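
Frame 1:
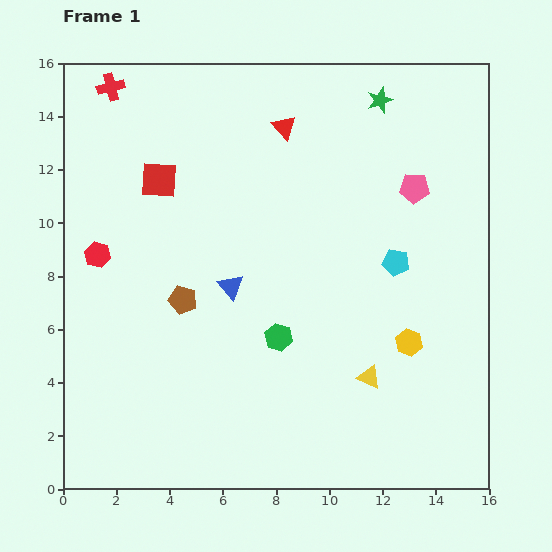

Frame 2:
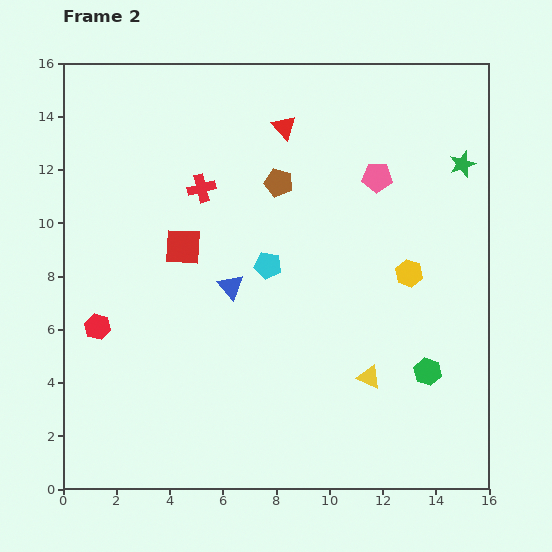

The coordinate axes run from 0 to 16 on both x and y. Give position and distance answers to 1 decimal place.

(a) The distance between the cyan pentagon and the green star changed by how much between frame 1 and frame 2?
+2.1

Distance in frame 1: 6.1. Distance in frame 2: 8.2.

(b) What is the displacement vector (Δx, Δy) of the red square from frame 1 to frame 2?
(0.9, -2.5)

The red square was at (3.6, 11.6) in frame 1 and (4.5, 9.1) in frame 2.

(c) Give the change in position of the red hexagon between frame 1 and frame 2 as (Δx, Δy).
(0.0, -2.7)

The red hexagon was at (1.3, 8.8) in frame 1 and (1.3, 6.1) in frame 2.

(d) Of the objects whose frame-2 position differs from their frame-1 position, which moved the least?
the pink pentagon

(moved 1.5)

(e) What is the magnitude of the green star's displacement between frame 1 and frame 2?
3.9

The green star moved from (11.9, 14.6) to (15.0, 12.2), a distance of √(3.1² + 2.4²) ≈ 3.9.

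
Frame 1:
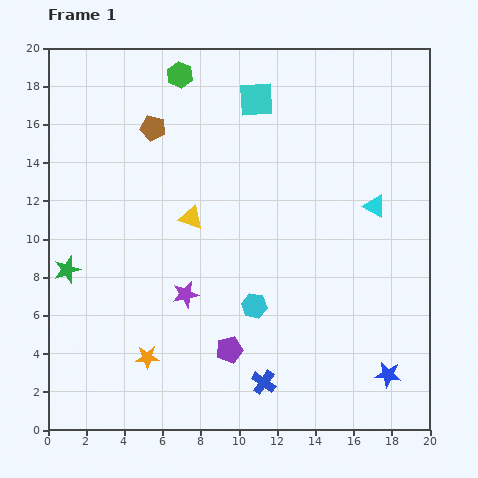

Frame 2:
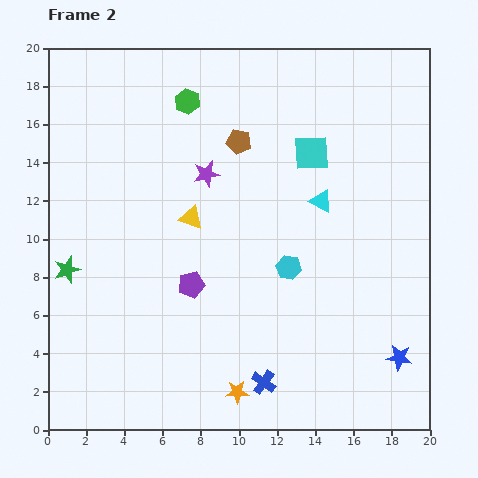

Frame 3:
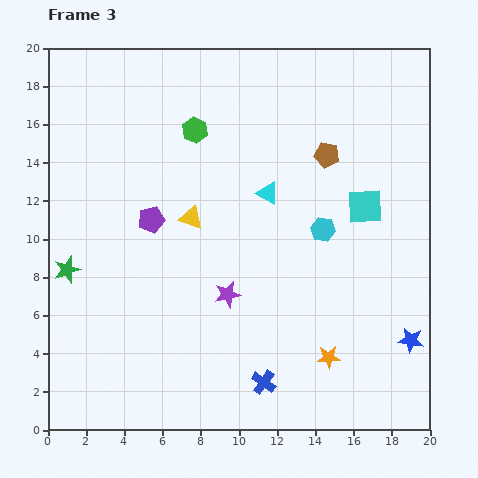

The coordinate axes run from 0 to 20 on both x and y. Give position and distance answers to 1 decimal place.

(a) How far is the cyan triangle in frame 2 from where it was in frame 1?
2.8

The cyan triangle moved from (17.1, 11.7) to (14.3, 12.0), a distance of √(2.8² + 0.3²) ≈ 2.8.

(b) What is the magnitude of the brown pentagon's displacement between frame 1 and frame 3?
9.2

The brown pentagon moved from (5.5, 15.8) to (14.6, 14.4), a distance of √(9.1² + 1.4²) ≈ 9.2.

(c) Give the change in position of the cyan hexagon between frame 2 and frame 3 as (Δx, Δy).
(1.8, 2.0)

The cyan hexagon was at (12.6, 8.5) in frame 2 and (14.4, 10.5) in frame 3.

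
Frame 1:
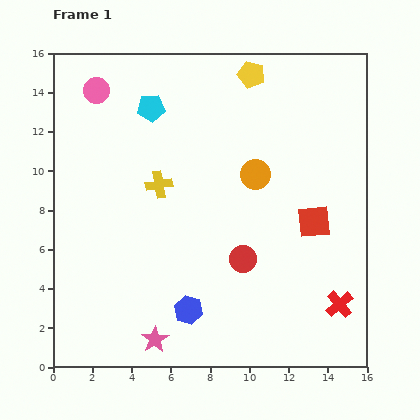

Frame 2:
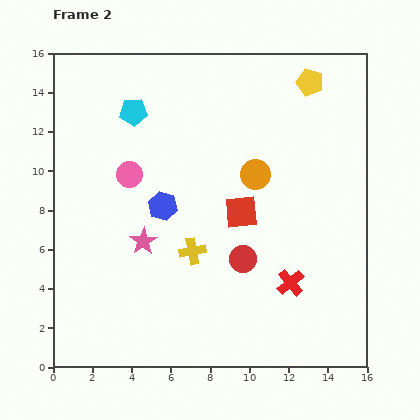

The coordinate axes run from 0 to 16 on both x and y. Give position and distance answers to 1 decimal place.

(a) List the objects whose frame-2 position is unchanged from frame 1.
the red circle, the orange circle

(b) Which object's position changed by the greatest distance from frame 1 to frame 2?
the blue hexagon

(moved 5.5; next 5.0)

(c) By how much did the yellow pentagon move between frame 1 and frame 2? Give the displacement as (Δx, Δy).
(3.0, -0.4)

The yellow pentagon was at (10.1, 14.9) in frame 1 and (13.1, 14.5) in frame 2.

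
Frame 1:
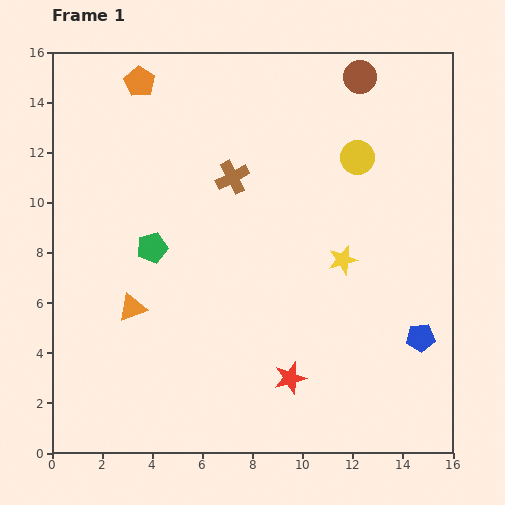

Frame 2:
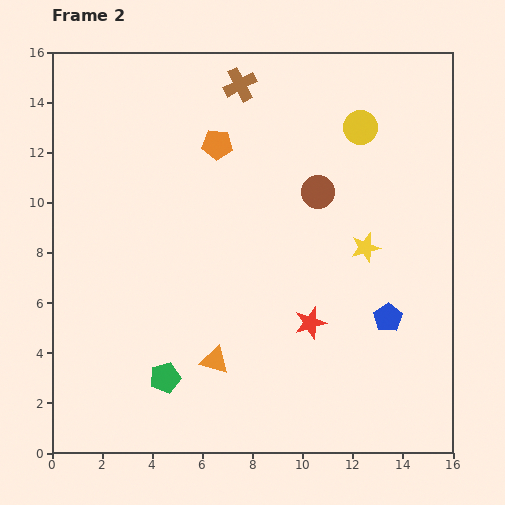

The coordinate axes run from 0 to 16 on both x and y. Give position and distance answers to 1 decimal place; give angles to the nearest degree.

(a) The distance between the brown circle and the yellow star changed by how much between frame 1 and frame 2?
-4.4

Distance in frame 1: 7.3. Distance in frame 2: 2.9.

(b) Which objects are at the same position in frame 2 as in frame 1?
none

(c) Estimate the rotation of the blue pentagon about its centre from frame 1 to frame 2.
29° counter-clockwise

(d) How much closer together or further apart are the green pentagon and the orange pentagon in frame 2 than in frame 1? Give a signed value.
+2.9

Distance in frame 1: 6.6. Distance in frame 2: 9.5.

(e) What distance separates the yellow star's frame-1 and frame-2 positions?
1.0

The yellow star moved from (11.6, 7.7) to (12.5, 8.2), a distance of √(0.9² + 0.5²) ≈ 1.0.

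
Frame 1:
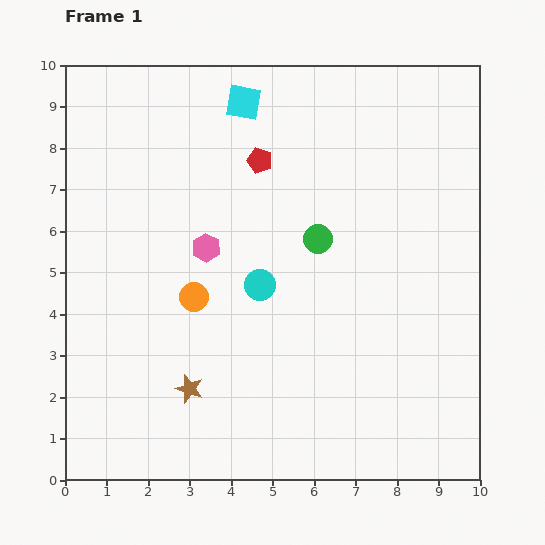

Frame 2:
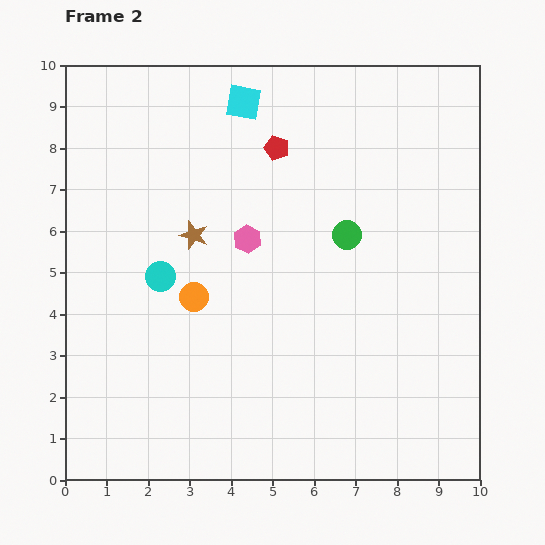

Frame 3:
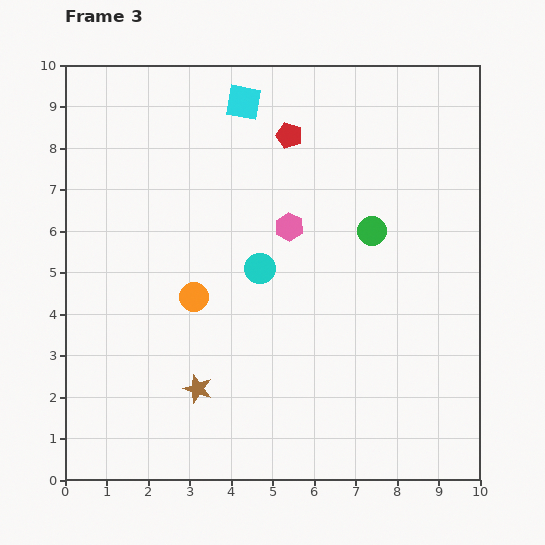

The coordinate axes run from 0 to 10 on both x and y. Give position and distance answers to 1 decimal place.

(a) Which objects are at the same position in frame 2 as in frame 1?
the cyan square, the orange circle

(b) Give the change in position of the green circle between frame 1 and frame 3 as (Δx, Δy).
(1.3, 0.2)

The green circle was at (6.1, 5.8) in frame 1 and (7.4, 6.0) in frame 3.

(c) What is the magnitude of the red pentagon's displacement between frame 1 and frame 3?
0.9

The red pentagon moved from (4.7, 7.7) to (5.4, 8.3), a distance of √(0.7² + 0.6²) ≈ 0.9.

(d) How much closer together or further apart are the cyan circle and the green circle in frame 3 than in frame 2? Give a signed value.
-1.8

Distance in frame 2: 4.6. Distance in frame 3: 2.8.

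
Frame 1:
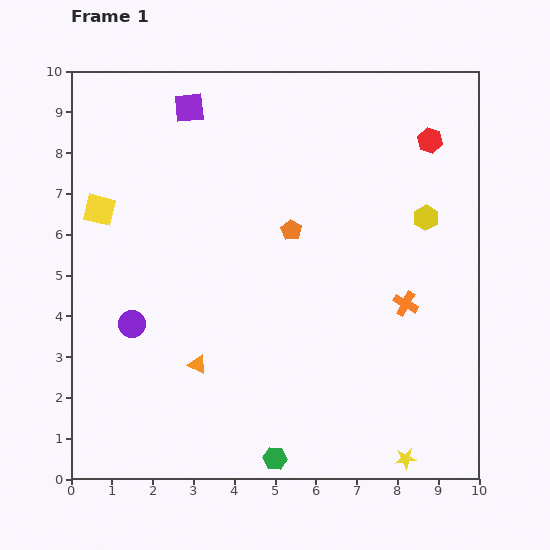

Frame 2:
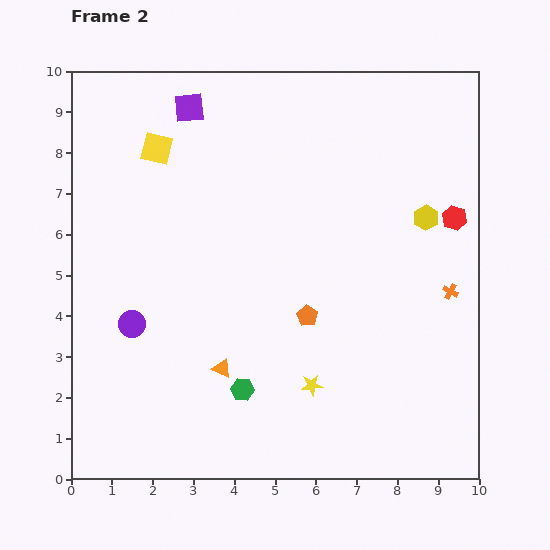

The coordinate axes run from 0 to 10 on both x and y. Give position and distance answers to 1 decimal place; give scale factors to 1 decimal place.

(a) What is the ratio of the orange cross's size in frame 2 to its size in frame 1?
0.6×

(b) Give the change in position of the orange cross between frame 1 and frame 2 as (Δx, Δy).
(1.1, 0.3)

The orange cross was at (8.2, 4.3) in frame 1 and (9.3, 4.6) in frame 2.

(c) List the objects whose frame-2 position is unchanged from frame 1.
the purple circle, the yellow hexagon, the purple square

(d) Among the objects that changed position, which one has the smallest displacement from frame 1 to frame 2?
the orange triangle

(moved 0.6)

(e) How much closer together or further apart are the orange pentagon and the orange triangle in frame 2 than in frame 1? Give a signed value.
-1.5

Distance in frame 1: 4.0. Distance in frame 2: 2.5.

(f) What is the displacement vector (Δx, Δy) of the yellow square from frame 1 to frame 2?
(1.4, 1.5)

The yellow square was at (0.7, 6.6) in frame 1 and (2.1, 8.1) in frame 2.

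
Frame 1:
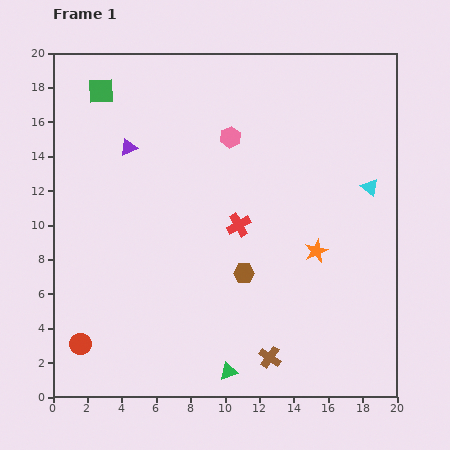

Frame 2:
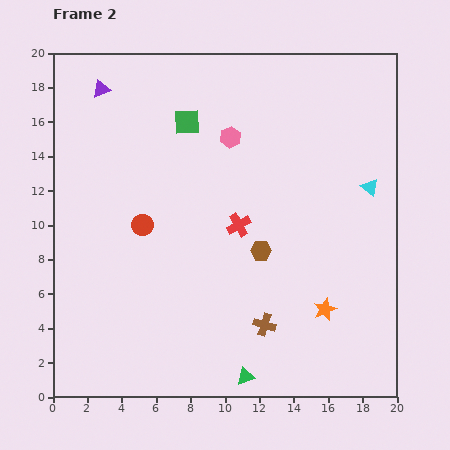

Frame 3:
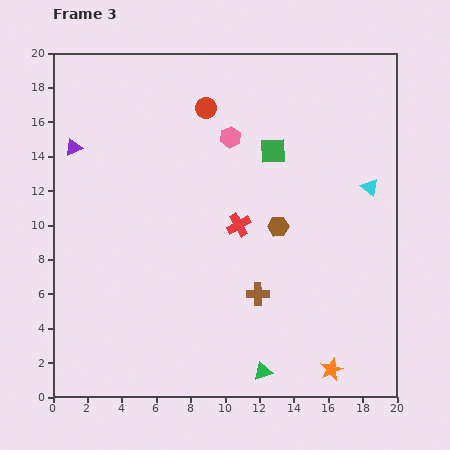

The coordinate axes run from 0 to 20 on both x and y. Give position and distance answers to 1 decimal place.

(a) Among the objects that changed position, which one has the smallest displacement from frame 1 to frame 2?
the green triangle

(moved 1.0)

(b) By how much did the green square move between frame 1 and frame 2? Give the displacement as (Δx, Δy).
(5.0, -1.8)

The green square was at (2.8, 17.8) in frame 1 and (7.8, 16.0) in frame 2.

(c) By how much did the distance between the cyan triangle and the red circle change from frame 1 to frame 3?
-8.5

Distance in frame 1: 19.1. Distance in frame 3: 10.6.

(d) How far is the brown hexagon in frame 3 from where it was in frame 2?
1.7

The brown hexagon moved from (12.1, 8.5) to (13.1, 9.9), a distance of √(1.0² + 1.4²) ≈ 1.7.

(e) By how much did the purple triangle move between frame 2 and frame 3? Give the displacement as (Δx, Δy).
(-1.6, -3.4)

The purple triangle was at (2.8, 17.9) in frame 2 and (1.2, 14.5) in frame 3.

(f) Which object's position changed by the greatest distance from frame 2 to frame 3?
the red circle

(moved 7.7; next 5.3)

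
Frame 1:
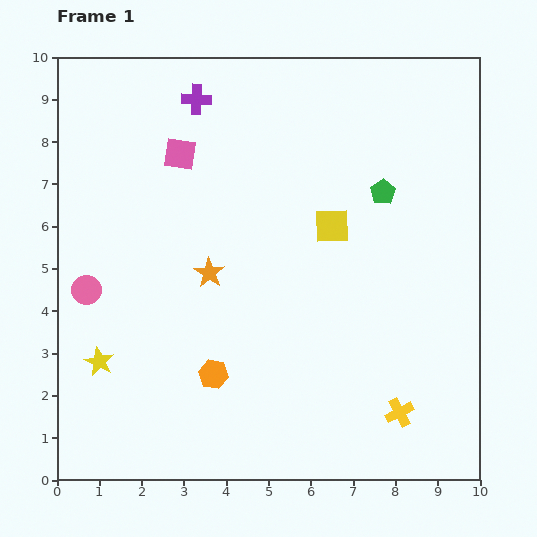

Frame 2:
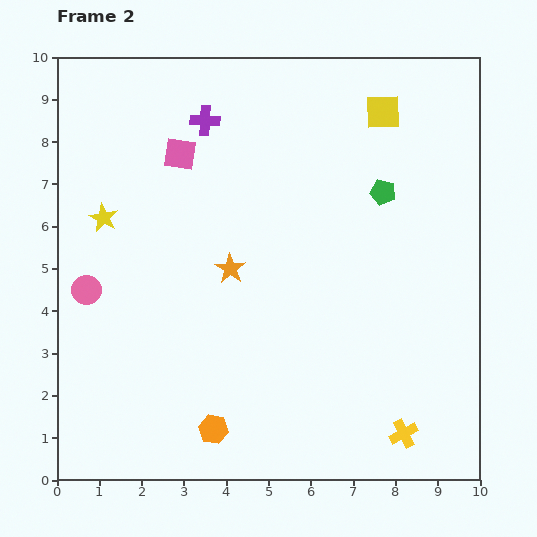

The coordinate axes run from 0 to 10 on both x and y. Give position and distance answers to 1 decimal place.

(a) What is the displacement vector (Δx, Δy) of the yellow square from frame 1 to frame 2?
(1.2, 2.7)

The yellow square was at (6.5, 6.0) in frame 1 and (7.7, 8.7) in frame 2.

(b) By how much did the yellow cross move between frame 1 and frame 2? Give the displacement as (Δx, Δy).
(0.1, -0.5)

The yellow cross was at (8.1, 1.6) in frame 1 and (8.2, 1.1) in frame 2.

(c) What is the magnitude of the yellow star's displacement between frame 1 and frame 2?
3.4

The yellow star moved from (1.0, 2.8) to (1.1, 6.2), a distance of √(0.1² + 3.4²) ≈ 3.4.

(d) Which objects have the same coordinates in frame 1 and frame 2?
the pink square, the green pentagon, the pink circle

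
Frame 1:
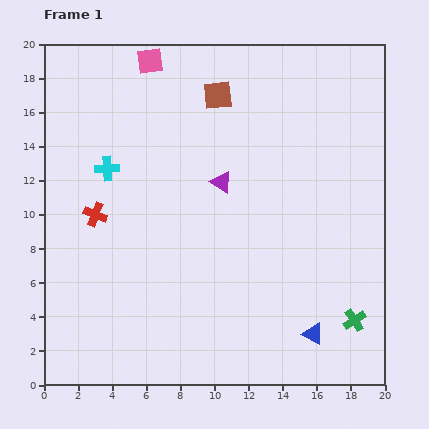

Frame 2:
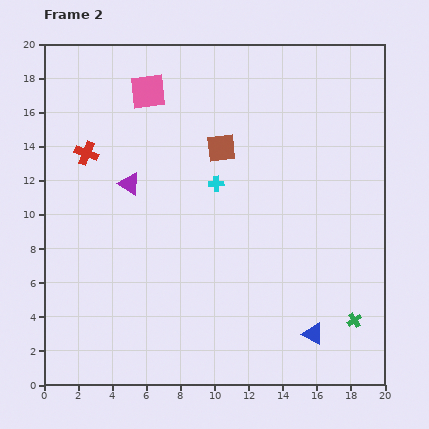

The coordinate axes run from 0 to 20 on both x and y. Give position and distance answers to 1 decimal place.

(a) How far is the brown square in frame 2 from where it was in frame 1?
3.1

The brown square moved from (10.2, 17.0) to (10.4, 13.9), a distance of √(0.2² + 3.1²) ≈ 3.1.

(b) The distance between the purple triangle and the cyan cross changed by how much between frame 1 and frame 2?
-1.6

Distance in frame 1: 6.7. Distance in frame 2: 5.1.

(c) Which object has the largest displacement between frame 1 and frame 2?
the cyan cross

(moved 6.5; next 5.4)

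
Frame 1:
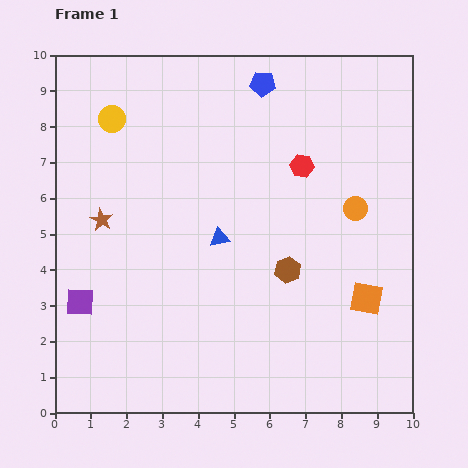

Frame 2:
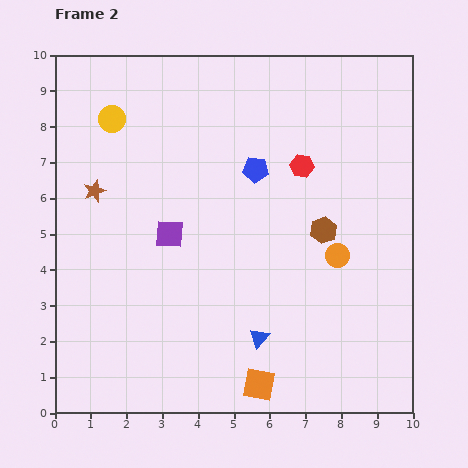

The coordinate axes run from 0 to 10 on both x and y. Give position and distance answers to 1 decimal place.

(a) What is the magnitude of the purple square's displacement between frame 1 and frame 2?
3.1

The purple square moved from (0.7, 3.1) to (3.2, 5.0), a distance of √(2.5² + 1.9²) ≈ 3.1.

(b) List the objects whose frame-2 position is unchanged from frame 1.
the red hexagon, the yellow circle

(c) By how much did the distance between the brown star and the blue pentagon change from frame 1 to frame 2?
-1.4

Distance in frame 1: 5.9. Distance in frame 2: 4.5.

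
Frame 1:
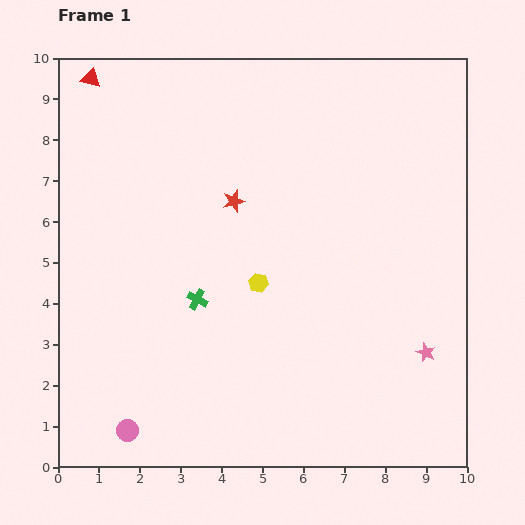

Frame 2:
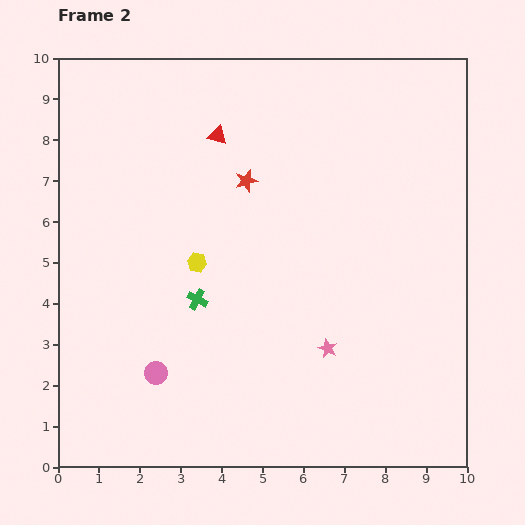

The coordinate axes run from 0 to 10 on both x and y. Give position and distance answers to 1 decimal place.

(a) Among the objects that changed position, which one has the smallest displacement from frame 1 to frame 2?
the red star

(moved 0.6)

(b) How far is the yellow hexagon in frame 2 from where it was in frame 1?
1.6

The yellow hexagon moved from (4.9, 4.5) to (3.4, 5.0), a distance of √(1.5² + 0.5²) ≈ 1.6.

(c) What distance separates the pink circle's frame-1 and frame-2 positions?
1.6

The pink circle moved from (1.7, 0.9) to (2.4, 2.3), a distance of √(0.7² + 1.4²) ≈ 1.6.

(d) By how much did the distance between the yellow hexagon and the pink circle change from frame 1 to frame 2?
-1.9

Distance in frame 1: 4.8. Distance in frame 2: 2.9.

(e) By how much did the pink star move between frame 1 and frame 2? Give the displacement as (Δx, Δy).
(-2.4, 0.1)

The pink star was at (9.0, 2.8) in frame 1 and (6.6, 2.9) in frame 2.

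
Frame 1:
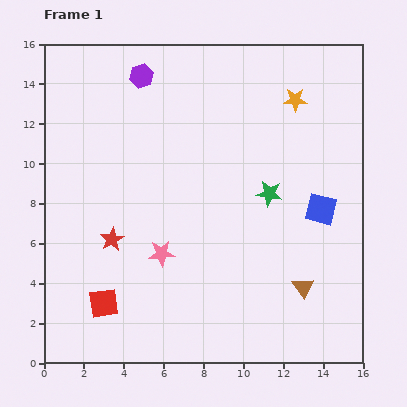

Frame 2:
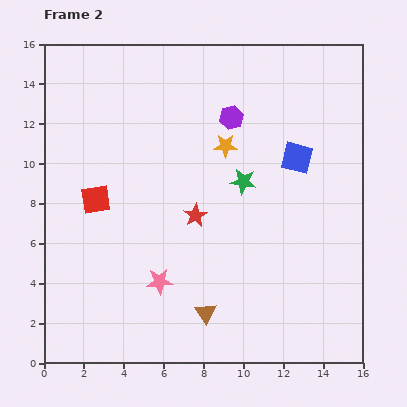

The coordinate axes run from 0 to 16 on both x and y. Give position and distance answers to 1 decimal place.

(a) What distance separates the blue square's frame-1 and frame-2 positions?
2.9

The blue square moved from (13.9, 7.7) to (12.7, 10.3), a distance of √(1.2² + 2.6²) ≈ 2.9.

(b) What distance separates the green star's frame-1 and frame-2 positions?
1.4

The green star moved from (11.3, 8.5) to (10.0, 9.1), a distance of √(1.3² + 0.6²) ≈ 1.4.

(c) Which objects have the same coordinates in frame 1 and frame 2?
none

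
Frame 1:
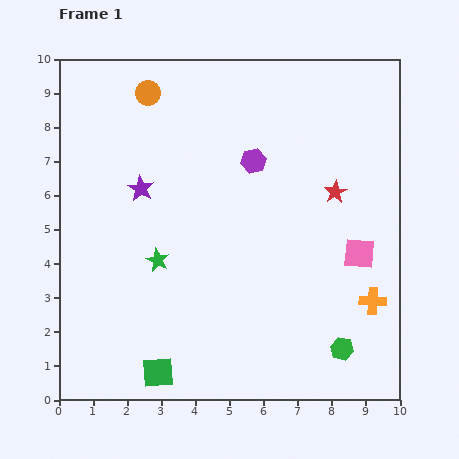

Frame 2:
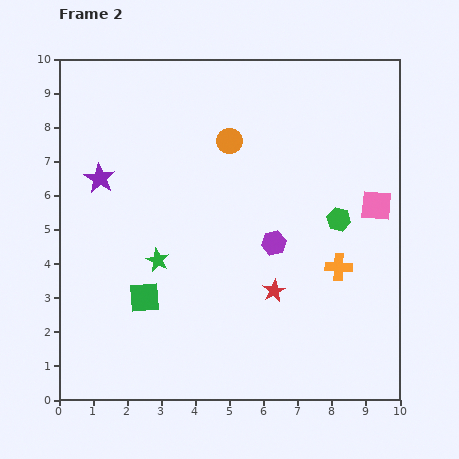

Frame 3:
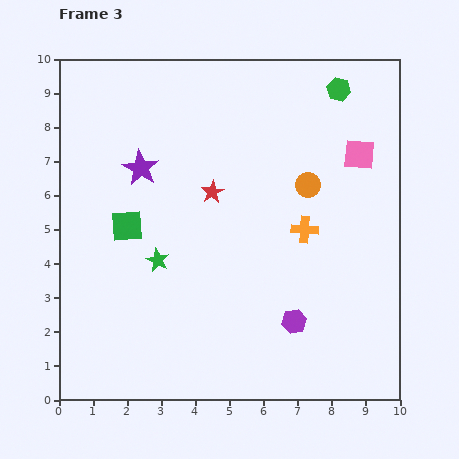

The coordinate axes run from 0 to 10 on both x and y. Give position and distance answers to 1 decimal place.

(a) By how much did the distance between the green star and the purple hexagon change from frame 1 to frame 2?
-0.6

Distance in frame 1: 4.0. Distance in frame 2: 3.4.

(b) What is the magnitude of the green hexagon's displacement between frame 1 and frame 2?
3.8

The green hexagon moved from (8.3, 1.5) to (8.2, 5.3), a distance of √(0.1² + 3.8²) ≈ 3.8.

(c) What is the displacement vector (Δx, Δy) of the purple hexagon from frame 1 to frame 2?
(0.6, -2.4)

The purple hexagon was at (5.7, 7.0) in frame 1 and (6.3, 4.6) in frame 2.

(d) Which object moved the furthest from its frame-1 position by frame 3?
the green hexagon

(moved 7.6; next 5.4)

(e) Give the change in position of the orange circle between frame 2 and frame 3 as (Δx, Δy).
(2.3, -1.3)

The orange circle was at (5.0, 7.6) in frame 2 and (7.3, 6.3) in frame 3.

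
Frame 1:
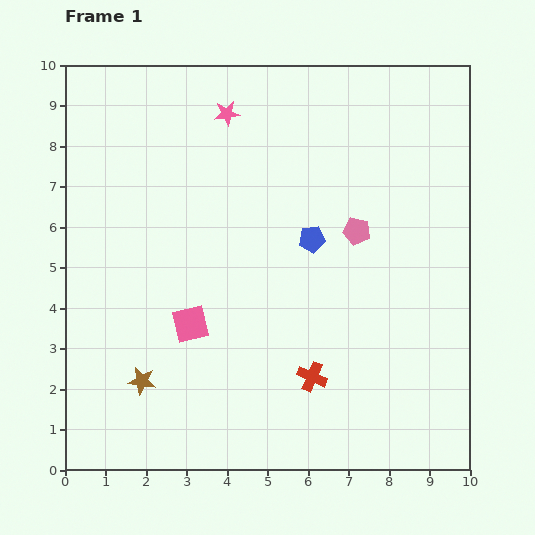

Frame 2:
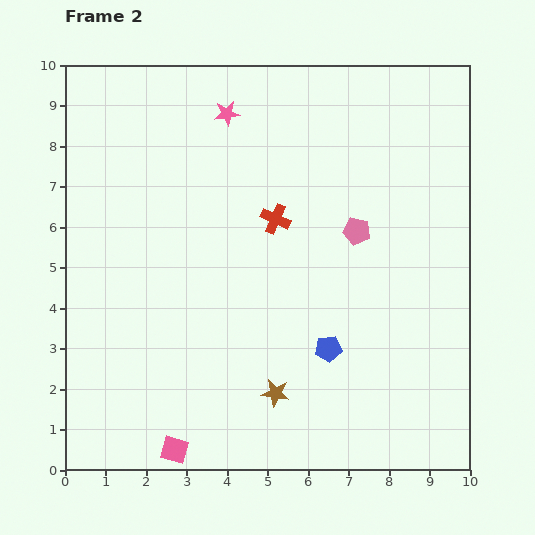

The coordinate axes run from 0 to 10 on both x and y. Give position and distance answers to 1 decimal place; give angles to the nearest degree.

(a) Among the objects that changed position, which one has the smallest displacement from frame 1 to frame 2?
the blue pentagon

(moved 2.7)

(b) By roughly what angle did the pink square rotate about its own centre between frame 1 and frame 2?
29° clockwise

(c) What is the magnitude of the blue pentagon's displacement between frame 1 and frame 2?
2.7

The blue pentagon moved from (6.1, 5.7) to (6.5, 3.0), a distance of √(0.4² + 2.7²) ≈ 2.7.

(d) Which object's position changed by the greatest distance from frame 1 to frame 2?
the red cross

(moved 4.0; next 3.3)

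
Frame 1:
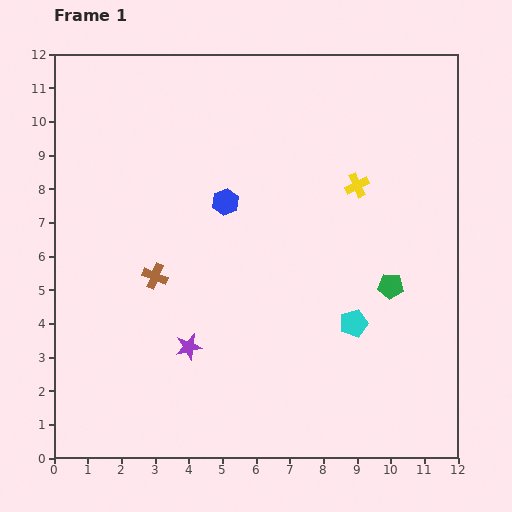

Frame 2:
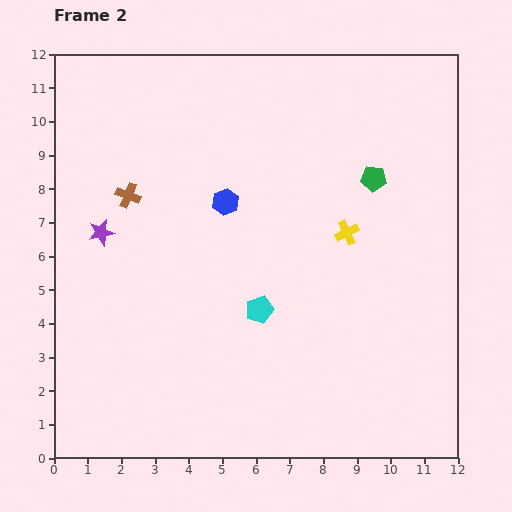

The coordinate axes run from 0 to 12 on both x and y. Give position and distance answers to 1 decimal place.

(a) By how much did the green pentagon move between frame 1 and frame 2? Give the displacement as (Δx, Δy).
(-0.5, 3.2)

The green pentagon was at (10.0, 5.1) in frame 1 and (9.5, 8.3) in frame 2.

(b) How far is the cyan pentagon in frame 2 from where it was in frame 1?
2.8

The cyan pentagon moved from (8.9, 4.0) to (6.1, 4.4), a distance of √(2.8² + 0.4²) ≈ 2.8.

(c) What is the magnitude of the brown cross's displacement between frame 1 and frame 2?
2.5

The brown cross moved from (3.0, 5.4) to (2.2, 7.8), a distance of √(0.8² + 2.4²) ≈ 2.5.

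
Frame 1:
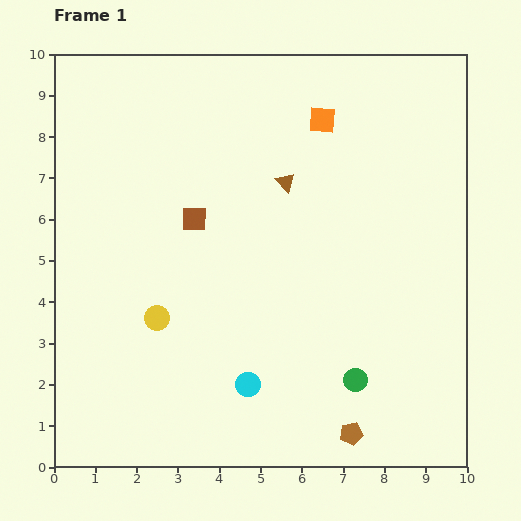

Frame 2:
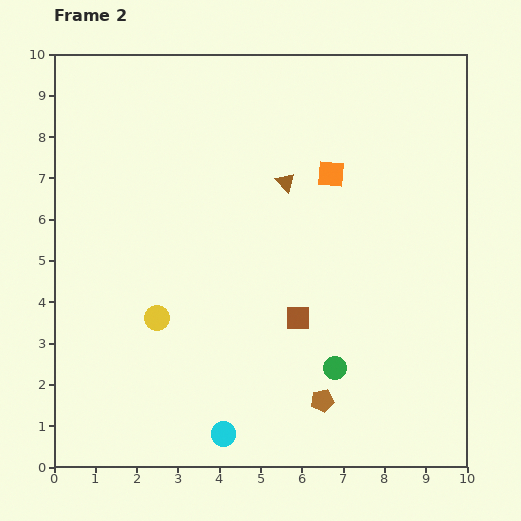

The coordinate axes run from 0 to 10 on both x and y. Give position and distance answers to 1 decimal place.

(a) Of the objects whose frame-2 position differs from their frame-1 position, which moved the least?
the green circle

(moved 0.6)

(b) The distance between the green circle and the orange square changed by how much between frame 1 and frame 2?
-1.7

Distance in frame 1: 6.4. Distance in frame 2: 4.7.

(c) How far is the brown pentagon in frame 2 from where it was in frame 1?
1.1

The brown pentagon moved from (7.2, 0.8) to (6.5, 1.6), a distance of √(0.7² + 0.8²) ≈ 1.1.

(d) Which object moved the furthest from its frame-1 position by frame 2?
the brown square

(moved 3.5; next 1.3)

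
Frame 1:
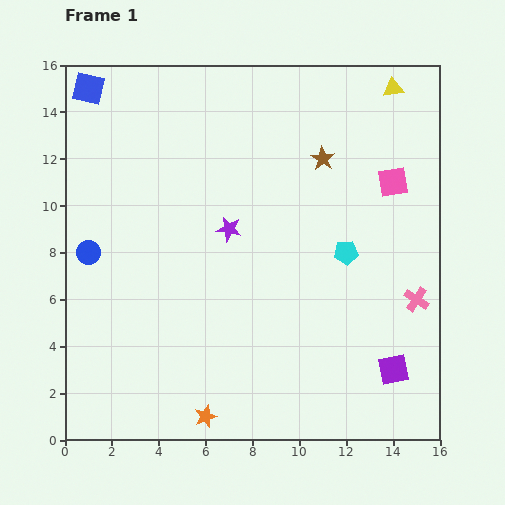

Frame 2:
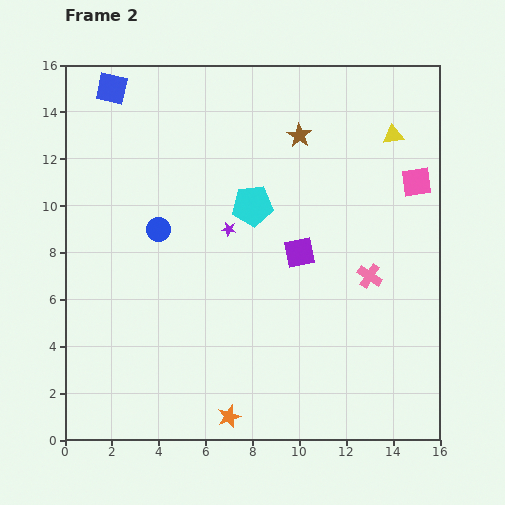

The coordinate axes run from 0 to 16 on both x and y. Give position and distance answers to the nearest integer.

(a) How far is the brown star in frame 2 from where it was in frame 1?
1

The brown star moved from (11, 12) to (10, 13), a distance of √(1² + 1²) ≈ 1.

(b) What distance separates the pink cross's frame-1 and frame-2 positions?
2

The pink cross moved from (15, 6) to (13, 7), a distance of √(2² + 1²) ≈ 2.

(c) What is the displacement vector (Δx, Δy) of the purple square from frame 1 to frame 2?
(-4, 5)

The purple square was at (14, 3) in frame 1 and (10, 8) in frame 2.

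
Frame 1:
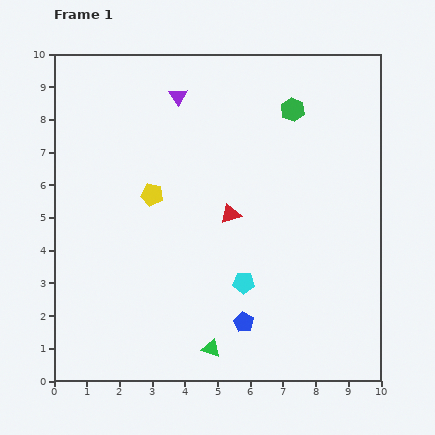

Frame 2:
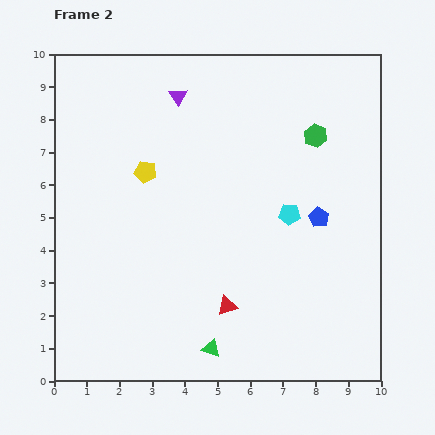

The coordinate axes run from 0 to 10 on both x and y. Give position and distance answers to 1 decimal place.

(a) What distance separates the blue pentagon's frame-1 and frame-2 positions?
3.9

The blue pentagon moved from (5.8, 1.8) to (8.1, 5.0), a distance of √(2.3² + 3.2²) ≈ 3.9.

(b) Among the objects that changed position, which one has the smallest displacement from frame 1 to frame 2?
the yellow pentagon

(moved 0.7)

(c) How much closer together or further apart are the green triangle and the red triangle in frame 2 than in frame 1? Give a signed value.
-2.7

Distance in frame 1: 4.1. Distance in frame 2: 1.4.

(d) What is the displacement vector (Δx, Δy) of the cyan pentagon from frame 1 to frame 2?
(1.4, 2.1)

The cyan pentagon was at (5.8, 3.0) in frame 1 and (7.2, 5.1) in frame 2.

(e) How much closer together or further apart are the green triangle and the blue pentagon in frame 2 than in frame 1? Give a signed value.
+3.9

Distance in frame 1: 1.3. Distance in frame 2: 5.2.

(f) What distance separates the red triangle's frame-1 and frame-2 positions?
2.8

The red triangle moved from (5.4, 5.1) to (5.3, 2.3), a distance of √(0.1² + 2.8²) ≈ 2.8.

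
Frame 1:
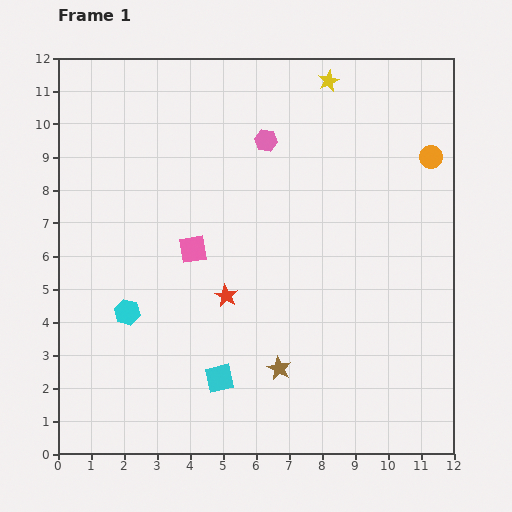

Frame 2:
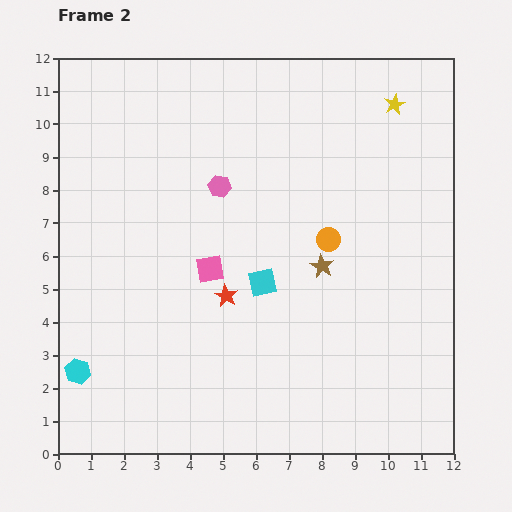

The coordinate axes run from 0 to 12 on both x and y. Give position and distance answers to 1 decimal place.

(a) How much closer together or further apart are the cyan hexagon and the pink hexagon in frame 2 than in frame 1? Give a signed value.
+0.4

Distance in frame 1: 6.7. Distance in frame 2: 7.1.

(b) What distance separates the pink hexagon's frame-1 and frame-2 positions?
2.0

The pink hexagon moved from (6.3, 9.5) to (4.9, 8.1), a distance of √(1.4² + 1.4²) ≈ 2.0.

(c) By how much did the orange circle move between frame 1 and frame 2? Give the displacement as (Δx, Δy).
(-3.1, -2.5)

The orange circle was at (11.3, 9.0) in frame 1 and (8.2, 6.5) in frame 2.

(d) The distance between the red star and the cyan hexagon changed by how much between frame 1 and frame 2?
+2.1

Distance in frame 1: 3.0. Distance in frame 2: 5.1.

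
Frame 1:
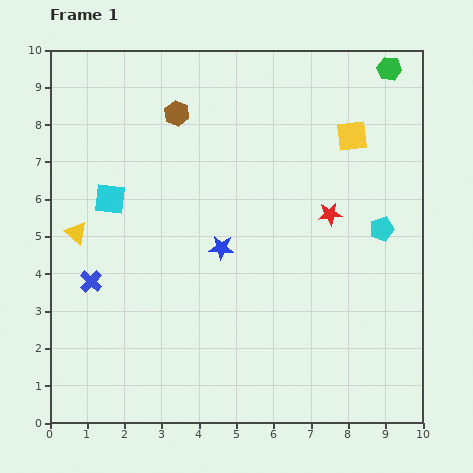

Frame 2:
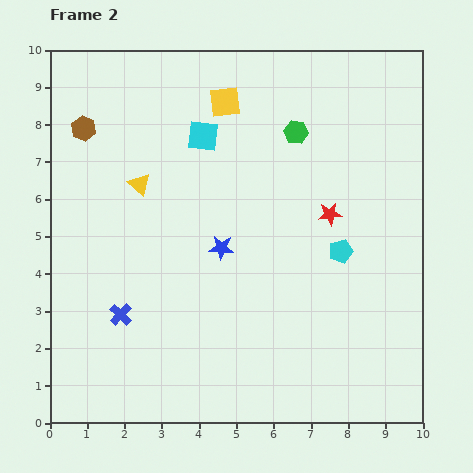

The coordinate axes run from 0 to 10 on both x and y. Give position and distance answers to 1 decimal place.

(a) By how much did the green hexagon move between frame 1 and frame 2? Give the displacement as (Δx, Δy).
(-2.5, -1.7)

The green hexagon was at (9.1, 9.5) in frame 1 and (6.6, 7.8) in frame 2.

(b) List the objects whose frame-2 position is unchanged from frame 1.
the red star, the blue star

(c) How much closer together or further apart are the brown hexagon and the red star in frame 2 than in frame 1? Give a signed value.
+2.1

Distance in frame 1: 4.9. Distance in frame 2: 7.0.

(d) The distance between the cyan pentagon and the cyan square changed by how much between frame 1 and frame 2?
-2.5

Distance in frame 1: 7.3. Distance in frame 2: 4.8.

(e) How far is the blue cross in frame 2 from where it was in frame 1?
1.2

The blue cross moved from (1.1, 3.8) to (1.9, 2.9), a distance of √(0.8² + 0.9²) ≈ 1.2.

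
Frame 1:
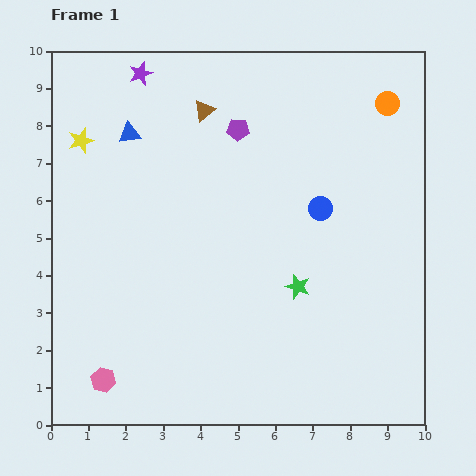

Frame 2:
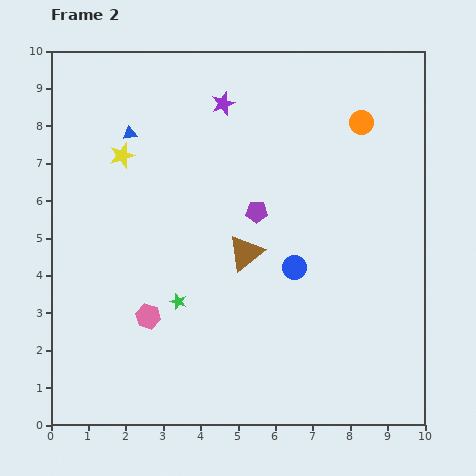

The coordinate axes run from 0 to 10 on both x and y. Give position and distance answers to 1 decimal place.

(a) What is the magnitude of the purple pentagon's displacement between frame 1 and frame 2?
2.3

The purple pentagon moved from (5.0, 7.9) to (5.5, 5.7), a distance of √(0.5² + 2.2²) ≈ 2.3.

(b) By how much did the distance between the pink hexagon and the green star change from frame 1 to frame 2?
-4.9

Distance in frame 1: 5.8. Distance in frame 2: 0.9.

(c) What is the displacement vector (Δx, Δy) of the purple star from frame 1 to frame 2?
(2.2, -0.8)

The purple star was at (2.4, 9.4) in frame 1 and (4.6, 8.6) in frame 2.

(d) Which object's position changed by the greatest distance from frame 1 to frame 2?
the brown triangle

(moved 4.0; next 3.2)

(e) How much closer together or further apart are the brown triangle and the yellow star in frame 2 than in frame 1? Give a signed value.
+0.8

Distance in frame 1: 3.4. Distance in frame 2: 4.2.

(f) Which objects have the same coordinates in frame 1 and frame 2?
the blue triangle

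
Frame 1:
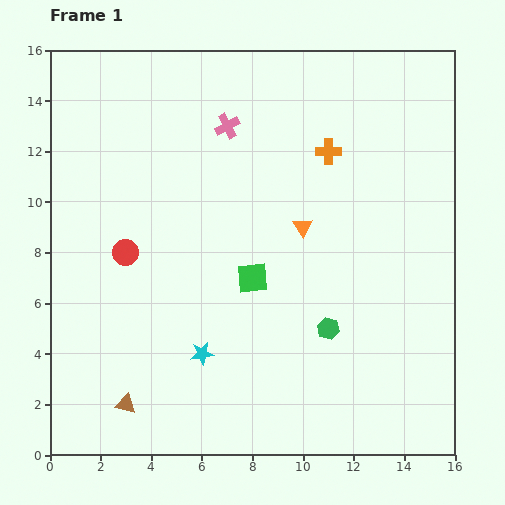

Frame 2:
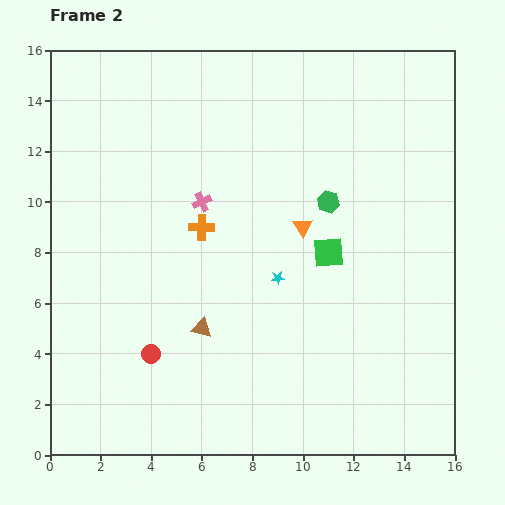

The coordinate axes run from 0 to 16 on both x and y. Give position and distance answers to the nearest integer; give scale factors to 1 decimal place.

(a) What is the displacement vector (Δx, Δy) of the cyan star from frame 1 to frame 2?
(3, 3)

The cyan star was at (6, 4) in frame 1 and (9, 7) in frame 2.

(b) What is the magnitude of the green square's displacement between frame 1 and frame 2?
3

The green square moved from (8, 7) to (11, 8), a distance of √(3² + 1²) ≈ 3.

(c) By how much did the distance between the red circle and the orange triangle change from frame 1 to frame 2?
+1

Distance in frame 1: 7. Distance in frame 2: 8.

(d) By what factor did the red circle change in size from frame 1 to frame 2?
0.7×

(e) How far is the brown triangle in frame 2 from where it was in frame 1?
4

The brown triangle moved from (3, 2) to (6, 5), a distance of √(3² + 3²) ≈ 4.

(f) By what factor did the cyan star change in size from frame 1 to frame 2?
0.6×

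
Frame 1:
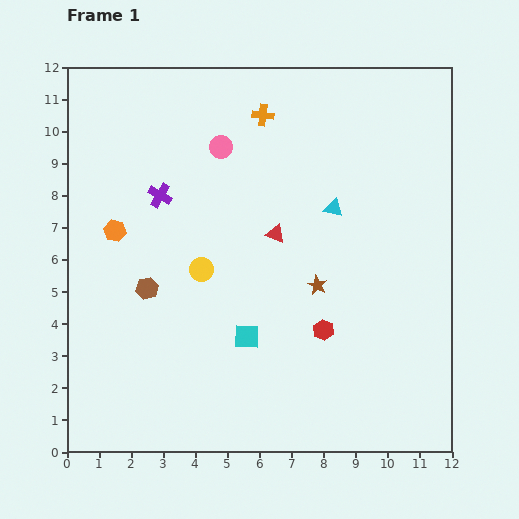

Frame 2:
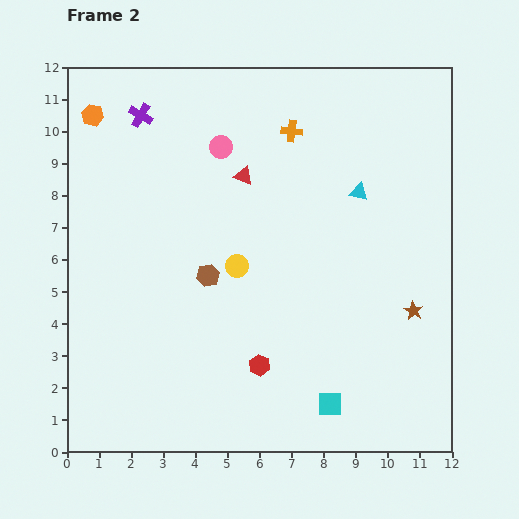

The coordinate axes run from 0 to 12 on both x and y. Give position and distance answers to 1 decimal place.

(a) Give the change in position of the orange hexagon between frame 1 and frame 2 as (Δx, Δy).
(-0.7, 3.6)

The orange hexagon was at (1.5, 6.9) in frame 1 and (0.8, 10.5) in frame 2.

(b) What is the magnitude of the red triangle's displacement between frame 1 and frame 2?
2.1

The red triangle moved from (6.5, 6.8) to (5.5, 8.6), a distance of √(1.0² + 1.8²) ≈ 2.1.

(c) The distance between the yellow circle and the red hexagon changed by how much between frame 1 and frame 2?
-1.0

Distance in frame 1: 4.2. Distance in frame 2: 3.2.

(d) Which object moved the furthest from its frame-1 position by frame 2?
the orange hexagon

(moved 3.7; next 3.3)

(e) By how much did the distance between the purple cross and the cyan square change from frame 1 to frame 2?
+5.6

Distance in frame 1: 5.2. Distance in frame 2: 10.8.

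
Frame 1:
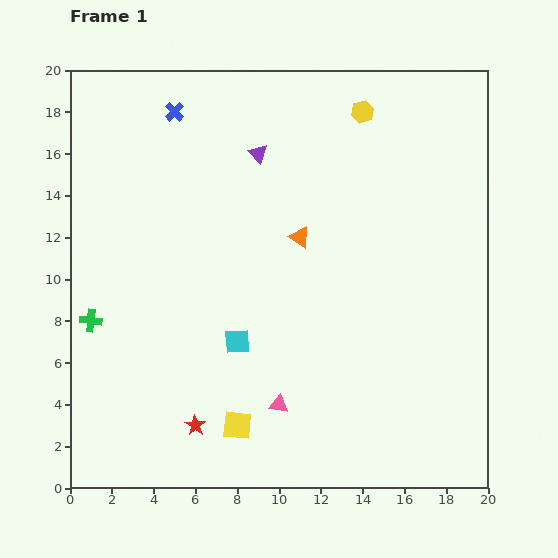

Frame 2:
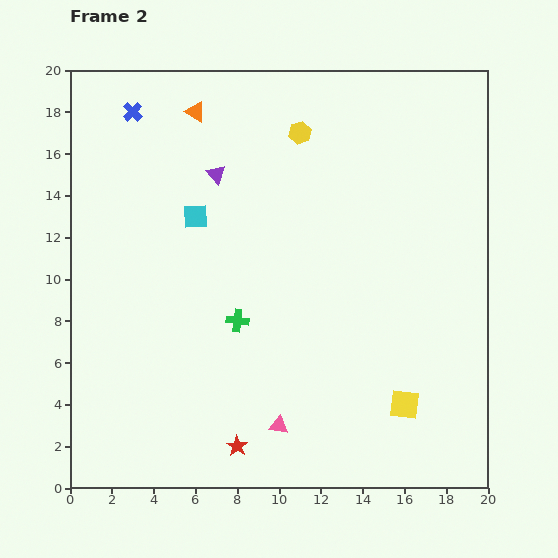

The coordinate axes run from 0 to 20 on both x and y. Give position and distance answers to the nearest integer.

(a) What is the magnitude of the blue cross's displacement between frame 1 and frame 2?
2

The blue cross moved from (5, 18) to (3, 18), a distance of √(2² + 0²) ≈ 2.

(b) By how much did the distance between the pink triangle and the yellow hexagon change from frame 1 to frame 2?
-1

Distance in frame 1: 15. Distance in frame 2: 14.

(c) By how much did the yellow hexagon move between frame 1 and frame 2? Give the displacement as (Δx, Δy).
(-3, -1)

The yellow hexagon was at (14, 18) in frame 1 and (11, 17) in frame 2.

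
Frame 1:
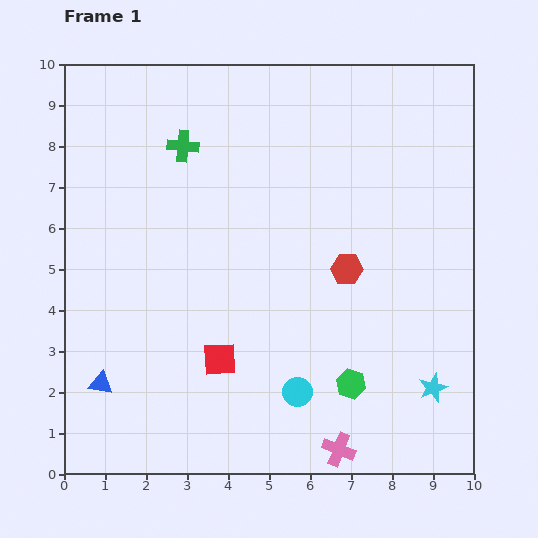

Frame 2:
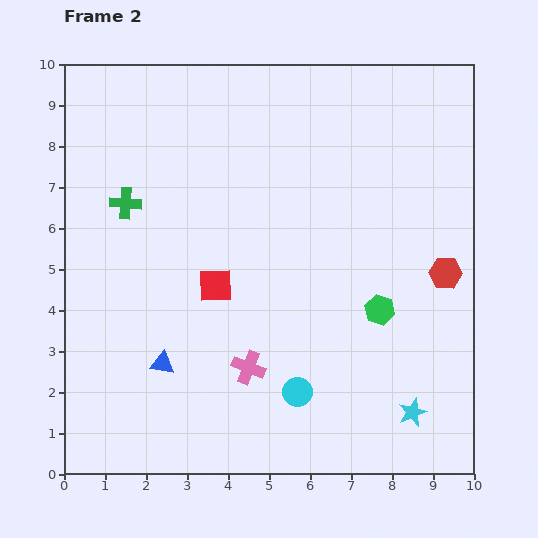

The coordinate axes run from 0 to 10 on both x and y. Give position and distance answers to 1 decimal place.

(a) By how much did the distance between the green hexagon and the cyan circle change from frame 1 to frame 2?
+1.5

Distance in frame 1: 1.3. Distance in frame 2: 2.8.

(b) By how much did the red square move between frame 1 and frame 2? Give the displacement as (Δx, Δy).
(-0.1, 1.8)

The red square was at (3.8, 2.8) in frame 1 and (3.7, 4.6) in frame 2.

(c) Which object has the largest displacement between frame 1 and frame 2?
the pink cross

(moved 3.0; next 2.4)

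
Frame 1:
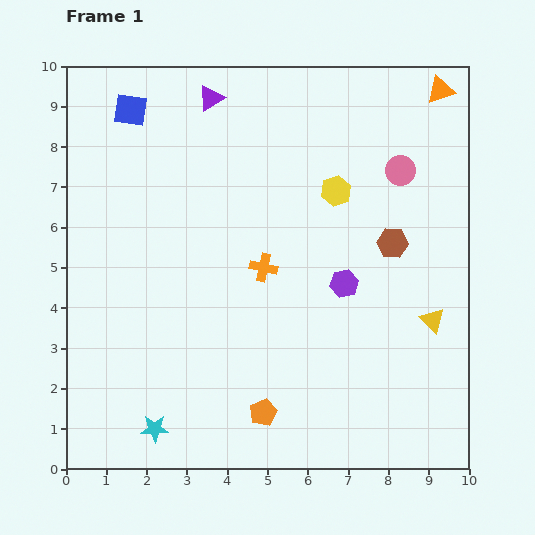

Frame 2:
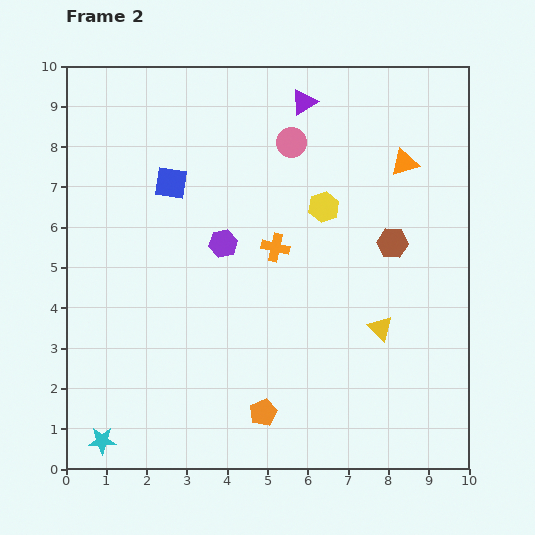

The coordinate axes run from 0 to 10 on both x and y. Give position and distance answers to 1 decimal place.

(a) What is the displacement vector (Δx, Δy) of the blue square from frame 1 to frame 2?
(1.0, -1.8)

The blue square was at (1.6, 8.9) in frame 1 and (2.6, 7.1) in frame 2.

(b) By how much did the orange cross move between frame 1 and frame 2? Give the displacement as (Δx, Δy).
(0.3, 0.5)

The orange cross was at (4.9, 5.0) in frame 1 and (5.2, 5.5) in frame 2.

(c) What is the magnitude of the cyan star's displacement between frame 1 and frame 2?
1.3

The cyan star moved from (2.2, 1.0) to (0.9, 0.7), a distance of √(1.3² + 0.3²) ≈ 1.3.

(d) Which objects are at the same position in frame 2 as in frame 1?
the brown hexagon, the orange pentagon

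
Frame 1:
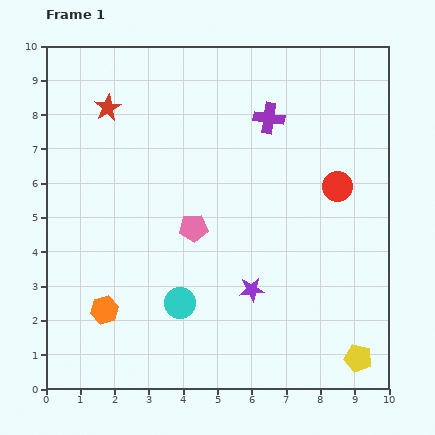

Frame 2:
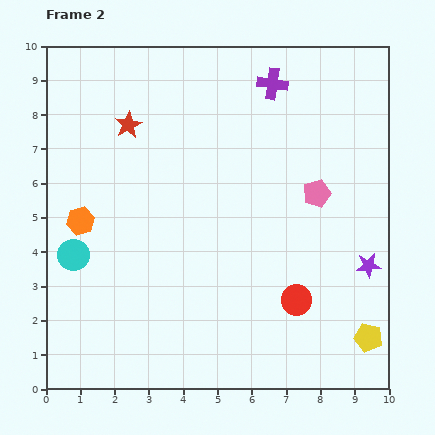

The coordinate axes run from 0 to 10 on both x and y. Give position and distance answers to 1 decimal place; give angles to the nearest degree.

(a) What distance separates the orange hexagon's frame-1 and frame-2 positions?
2.7

The orange hexagon moved from (1.7, 2.3) to (1.0, 4.9), a distance of √(0.7² + 2.6²) ≈ 2.7.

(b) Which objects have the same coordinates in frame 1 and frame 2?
none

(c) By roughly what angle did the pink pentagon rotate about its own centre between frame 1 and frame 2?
15° counter-clockwise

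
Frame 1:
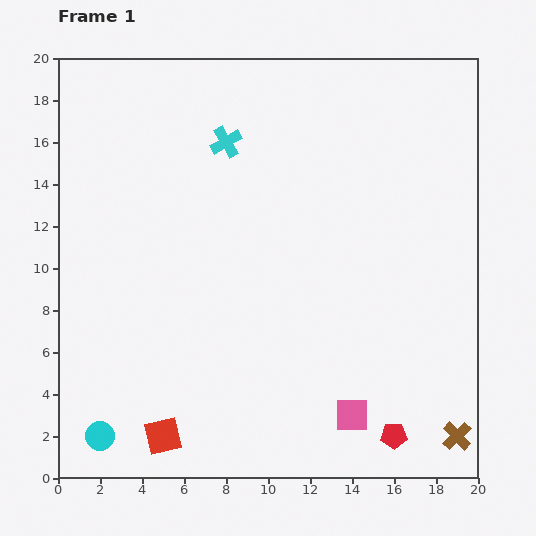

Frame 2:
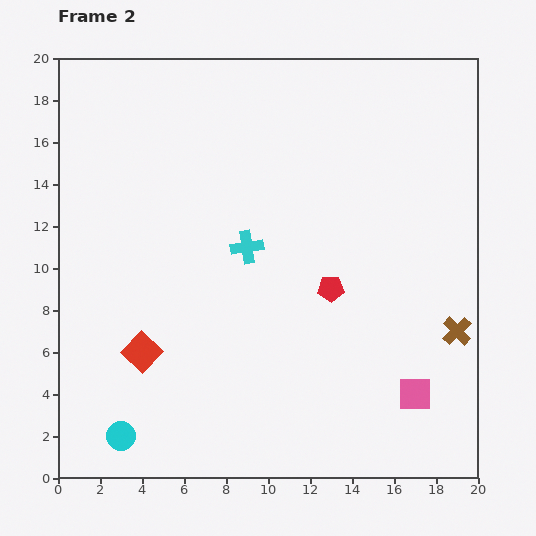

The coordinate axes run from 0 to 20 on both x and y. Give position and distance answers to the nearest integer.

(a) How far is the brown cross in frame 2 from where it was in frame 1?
5

The brown cross moved from (19, 2) to (19, 7), a distance of √(0² + 5²) ≈ 5.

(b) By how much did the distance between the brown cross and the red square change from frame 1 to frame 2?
+1

Distance in frame 1: 14. Distance in frame 2: 15.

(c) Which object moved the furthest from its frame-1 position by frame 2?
the red pentagon

(moved 8; next 5)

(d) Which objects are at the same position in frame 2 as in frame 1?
none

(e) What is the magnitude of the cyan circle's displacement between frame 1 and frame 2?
1

The cyan circle moved from (2, 2) to (3, 2), a distance of √(1² + 0²) ≈ 1.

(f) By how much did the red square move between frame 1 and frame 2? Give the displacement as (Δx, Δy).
(-1, 4)

The red square was at (5, 2) in frame 1 and (4, 6) in frame 2.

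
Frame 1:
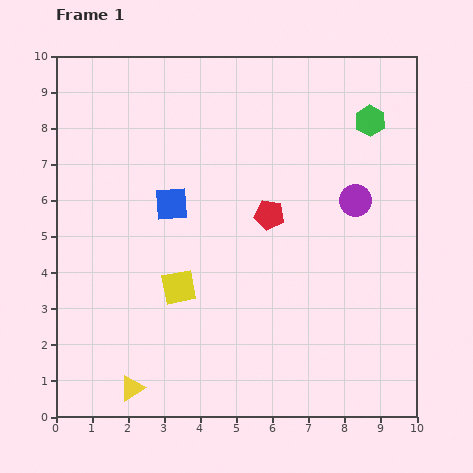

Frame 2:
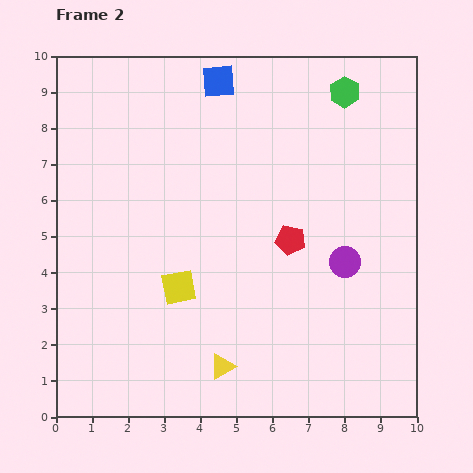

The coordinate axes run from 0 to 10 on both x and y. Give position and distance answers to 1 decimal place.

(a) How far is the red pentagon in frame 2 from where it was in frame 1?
0.9

The red pentagon moved from (5.9, 5.6) to (6.5, 4.9), a distance of √(0.6² + 0.7²) ≈ 0.9.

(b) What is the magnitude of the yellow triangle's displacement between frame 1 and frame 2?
2.6

The yellow triangle moved from (2.1, 0.8) to (4.6, 1.4), a distance of √(2.5² + 0.6²) ≈ 2.6.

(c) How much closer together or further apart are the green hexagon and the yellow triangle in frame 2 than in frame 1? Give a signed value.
-1.6

Distance in frame 1: 9.9. Distance in frame 2: 8.3.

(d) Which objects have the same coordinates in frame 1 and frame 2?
the yellow square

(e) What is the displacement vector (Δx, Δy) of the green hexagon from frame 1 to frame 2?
(-0.7, 0.8)

The green hexagon was at (8.7, 8.2) in frame 1 and (8.0, 9.0) in frame 2.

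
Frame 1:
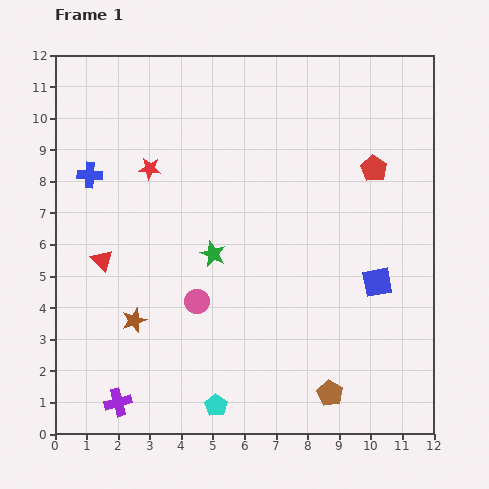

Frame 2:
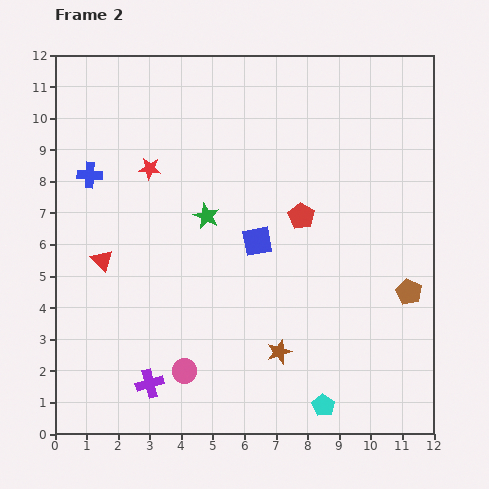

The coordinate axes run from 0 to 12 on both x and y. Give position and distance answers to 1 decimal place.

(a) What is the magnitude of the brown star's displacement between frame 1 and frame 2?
4.7

The brown star moved from (2.5, 3.6) to (7.1, 2.6), a distance of √(4.6² + 1.0²) ≈ 4.7.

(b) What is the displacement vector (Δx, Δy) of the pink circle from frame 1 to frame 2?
(-0.4, -2.2)

The pink circle was at (4.5, 4.2) in frame 1 and (4.1, 2.0) in frame 2.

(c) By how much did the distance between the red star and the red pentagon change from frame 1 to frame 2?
-2.1

Distance in frame 1: 7.1. Distance in frame 2: 5.0.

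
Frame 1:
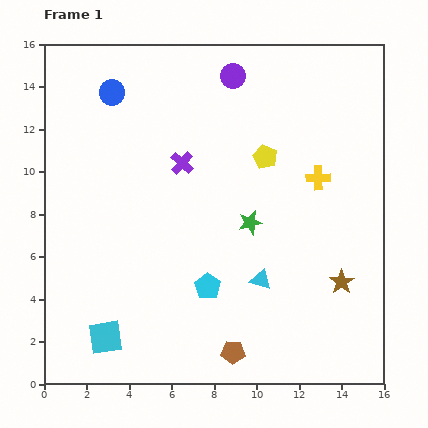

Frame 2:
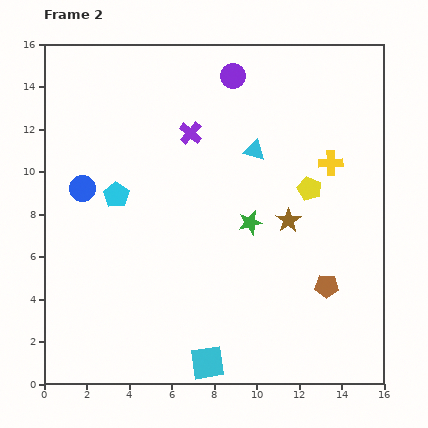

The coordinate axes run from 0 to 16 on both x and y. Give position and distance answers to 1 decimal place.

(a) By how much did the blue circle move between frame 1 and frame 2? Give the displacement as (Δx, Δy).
(-1.4, -4.5)

The blue circle was at (3.2, 13.7) in frame 1 and (1.8, 9.2) in frame 2.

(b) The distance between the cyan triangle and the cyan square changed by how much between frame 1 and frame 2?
+2.4

Distance in frame 1: 7.8. Distance in frame 2: 10.2.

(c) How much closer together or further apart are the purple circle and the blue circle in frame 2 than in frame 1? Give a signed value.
+3.1

Distance in frame 1: 5.8. Distance in frame 2: 8.9.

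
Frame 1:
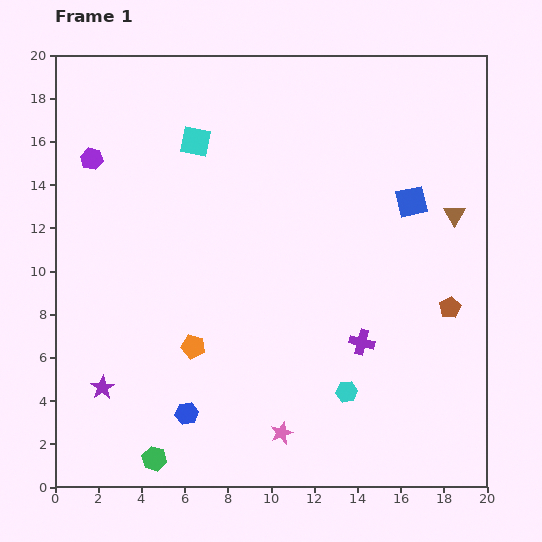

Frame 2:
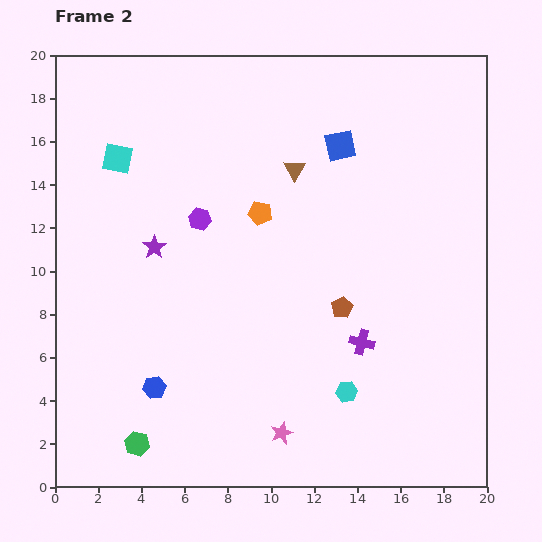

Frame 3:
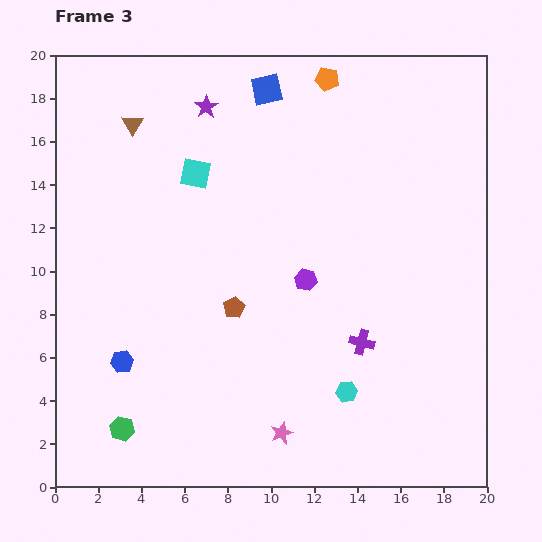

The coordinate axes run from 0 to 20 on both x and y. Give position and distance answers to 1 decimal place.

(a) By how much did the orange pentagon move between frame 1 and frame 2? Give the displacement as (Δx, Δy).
(3.1, 6.2)

The orange pentagon was at (6.4, 6.5) in frame 1 and (9.5, 12.7) in frame 2.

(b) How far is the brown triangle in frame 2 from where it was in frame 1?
7.7

The brown triangle moved from (18.5, 12.6) to (11.1, 14.7), a distance of √(7.4² + 2.1²) ≈ 7.7.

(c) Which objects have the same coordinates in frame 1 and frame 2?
the pink star, the purple cross, the cyan hexagon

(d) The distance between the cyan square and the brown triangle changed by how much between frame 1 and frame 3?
-8.8

Distance in frame 1: 12.5. Distance in frame 3: 3.7.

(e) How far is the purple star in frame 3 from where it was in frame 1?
13.9

The purple star moved from (2.2, 4.6) to (7.0, 17.6), a distance of √(4.8² + 13.0²) ≈ 13.9.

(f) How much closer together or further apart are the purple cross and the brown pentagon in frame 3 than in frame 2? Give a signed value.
+4.3

Distance in frame 2: 1.8. Distance in frame 3: 6.1.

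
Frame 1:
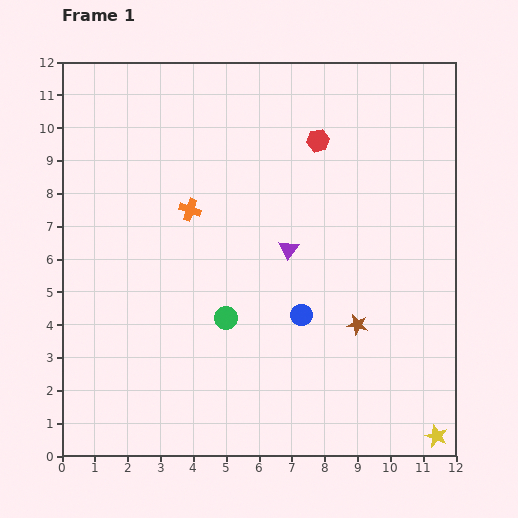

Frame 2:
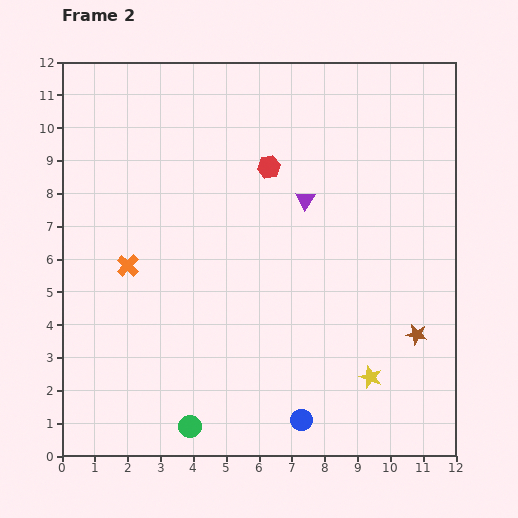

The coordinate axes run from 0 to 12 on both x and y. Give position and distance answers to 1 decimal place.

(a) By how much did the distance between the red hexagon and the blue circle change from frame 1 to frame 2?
+2.5

Distance in frame 1: 5.3. Distance in frame 2: 7.8.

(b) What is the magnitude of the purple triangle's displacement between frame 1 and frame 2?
1.6

The purple triangle moved from (6.9, 6.3) to (7.4, 7.8), a distance of √(0.5² + 1.5²) ≈ 1.6.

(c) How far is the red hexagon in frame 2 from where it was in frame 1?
1.7

The red hexagon moved from (7.8, 9.6) to (6.3, 8.8), a distance of √(1.5² + 0.8²) ≈ 1.7.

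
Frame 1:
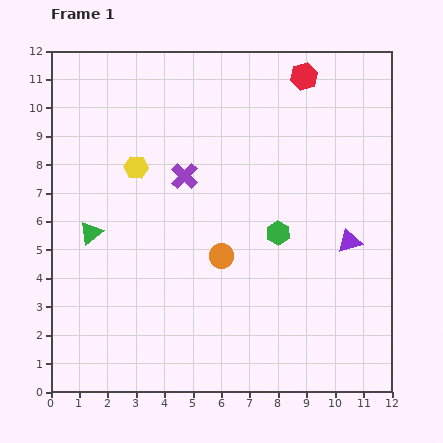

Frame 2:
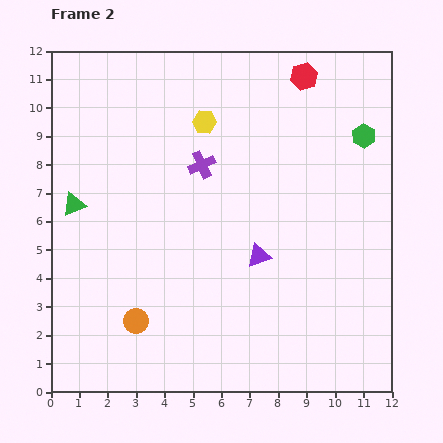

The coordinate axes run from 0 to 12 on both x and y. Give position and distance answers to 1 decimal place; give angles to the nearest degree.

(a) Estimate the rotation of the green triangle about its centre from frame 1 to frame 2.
16° clockwise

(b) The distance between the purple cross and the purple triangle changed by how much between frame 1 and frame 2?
-2.4

Distance in frame 1: 6.2. Distance in frame 2: 3.8.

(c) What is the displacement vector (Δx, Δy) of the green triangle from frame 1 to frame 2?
(-0.6, 1.0)

The green triangle was at (1.4, 5.6) in frame 1 and (0.8, 6.6) in frame 2.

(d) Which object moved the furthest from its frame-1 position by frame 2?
the green hexagon

(moved 4.5; next 3.8)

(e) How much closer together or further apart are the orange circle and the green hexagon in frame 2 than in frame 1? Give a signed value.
+8.1

Distance in frame 1: 2.2. Distance in frame 2: 10.3.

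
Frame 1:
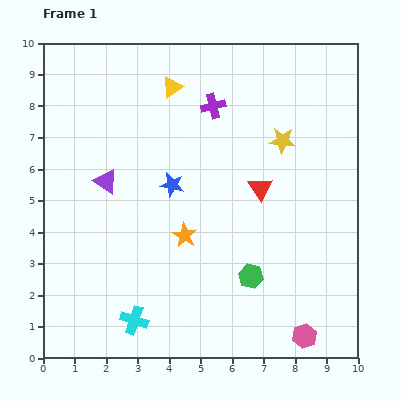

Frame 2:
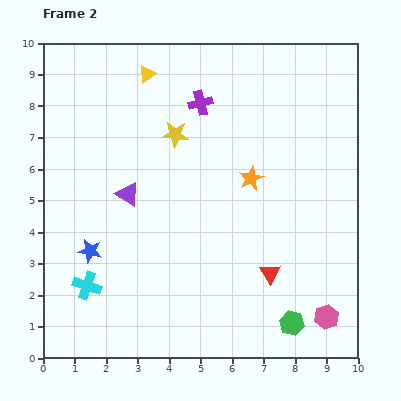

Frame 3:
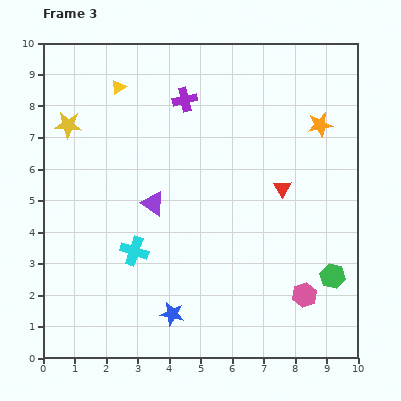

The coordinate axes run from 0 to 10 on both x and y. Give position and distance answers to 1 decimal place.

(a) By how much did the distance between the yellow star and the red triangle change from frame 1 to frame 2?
+3.6

Distance in frame 1: 1.7. Distance in frame 2: 5.3.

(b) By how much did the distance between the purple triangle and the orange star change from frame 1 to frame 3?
+2.9

Distance in frame 1: 3.0. Distance in frame 3: 5.9.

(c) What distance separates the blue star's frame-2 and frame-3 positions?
3.3

The blue star moved from (1.5, 3.4) to (4.1, 1.4), a distance of √(2.6² + 2.0²) ≈ 3.3.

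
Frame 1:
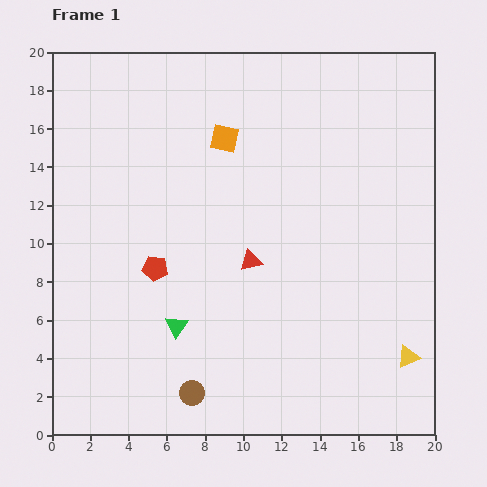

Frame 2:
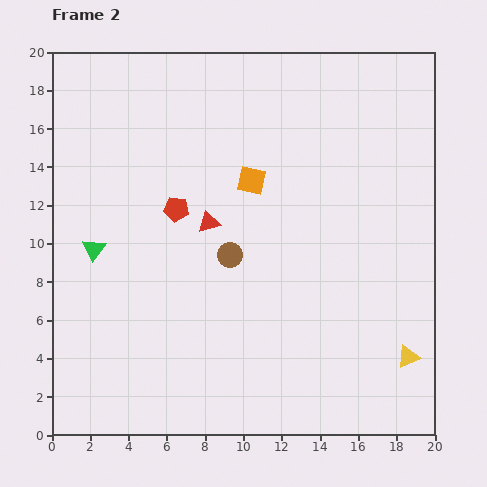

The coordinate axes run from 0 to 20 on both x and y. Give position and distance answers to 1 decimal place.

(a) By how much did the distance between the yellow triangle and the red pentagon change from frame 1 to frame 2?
+0.3

Distance in frame 1: 14.0. Distance in frame 2: 14.3.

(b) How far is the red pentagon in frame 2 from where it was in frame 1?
3.3

The red pentagon moved from (5.4, 8.7) to (6.5, 11.8), a distance of √(1.1² + 3.1²) ≈ 3.3.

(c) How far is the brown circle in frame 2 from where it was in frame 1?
7.5

The brown circle moved from (7.3, 2.2) to (9.3, 9.4), a distance of √(2.0² + 7.2²) ≈ 7.5.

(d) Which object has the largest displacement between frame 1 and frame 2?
the brown circle

(moved 7.5; next 5.9)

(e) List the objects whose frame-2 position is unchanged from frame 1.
the yellow triangle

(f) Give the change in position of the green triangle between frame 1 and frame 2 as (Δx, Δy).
(-4.3, 4.0)

The green triangle was at (6.5, 5.7) in frame 1 and (2.2, 9.7) in frame 2.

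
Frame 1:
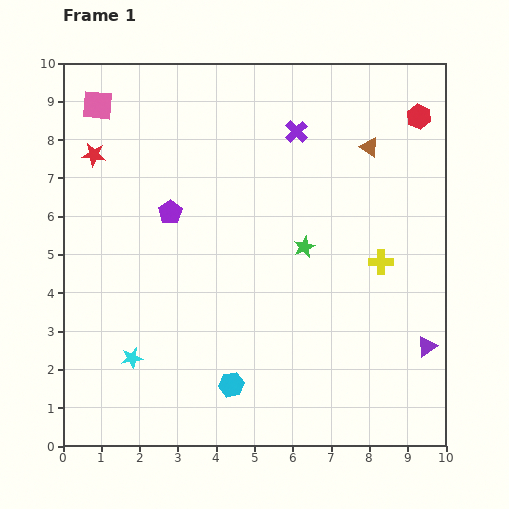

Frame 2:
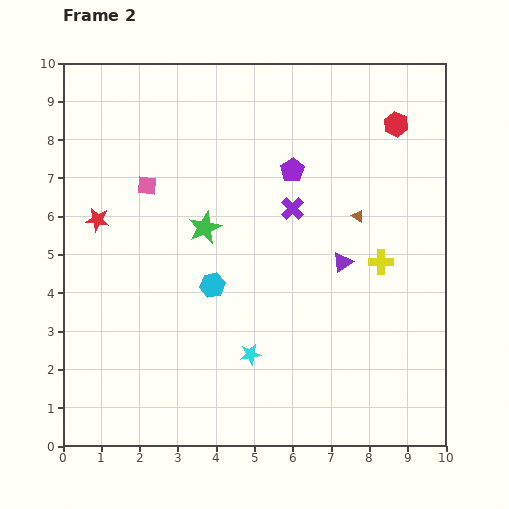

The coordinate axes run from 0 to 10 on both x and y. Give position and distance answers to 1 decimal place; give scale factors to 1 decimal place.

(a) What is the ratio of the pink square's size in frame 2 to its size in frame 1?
0.6×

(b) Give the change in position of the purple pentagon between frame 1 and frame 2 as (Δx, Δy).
(3.2, 1.1)

The purple pentagon was at (2.8, 6.1) in frame 1 and (6.0, 7.2) in frame 2.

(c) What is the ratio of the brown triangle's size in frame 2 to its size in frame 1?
0.7×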